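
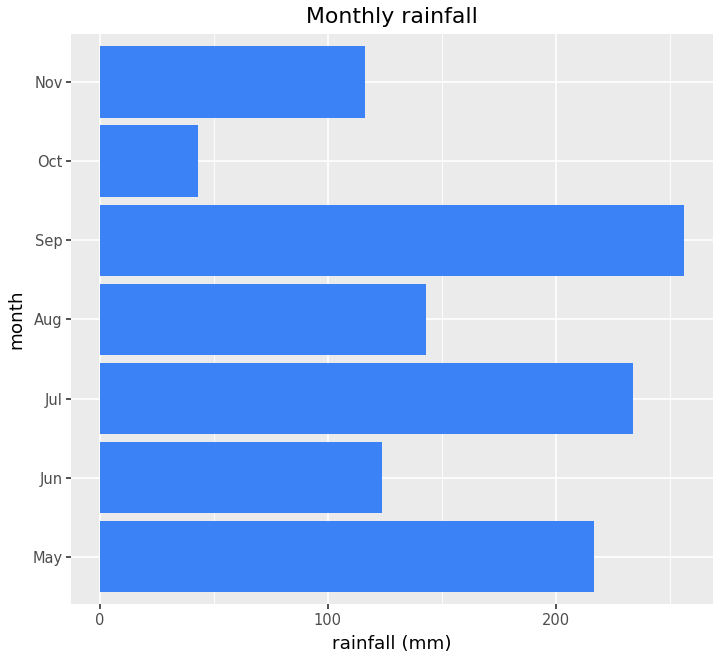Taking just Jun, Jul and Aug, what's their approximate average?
(125 + 225 + 150) / 3 ≈ 167.

≈ 167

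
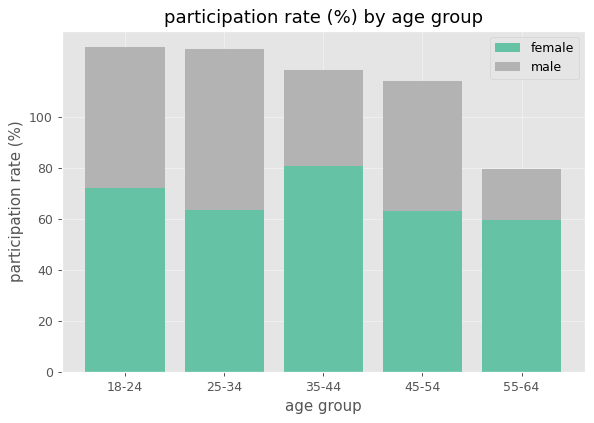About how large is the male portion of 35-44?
≈ 40

male top ≈ 120, bottom ≈ 80; segment ≈ 40.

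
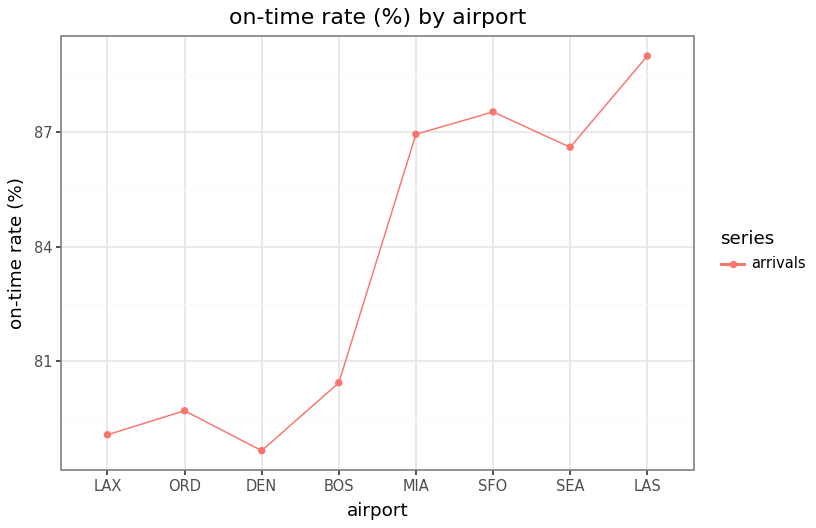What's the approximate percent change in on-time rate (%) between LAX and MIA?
≈ +10.1%

LAX ≈ 79, MIA ≈ 87; (87 − 79) / 79 ≈ +10.1%.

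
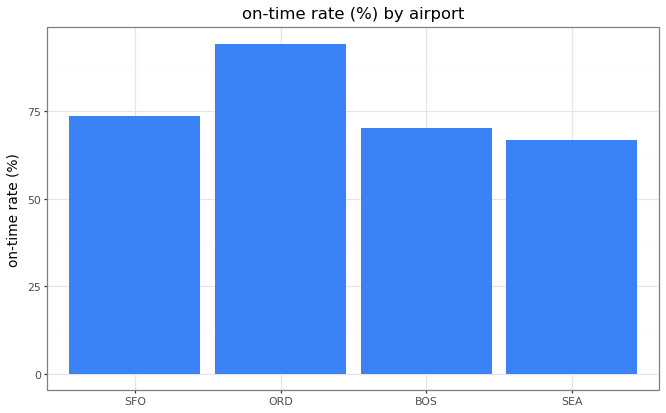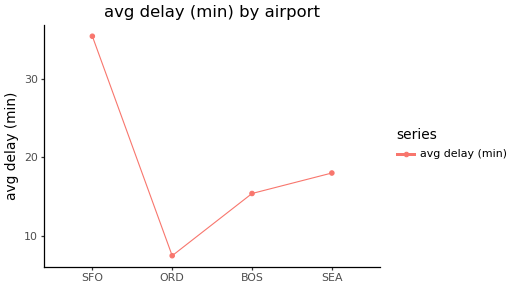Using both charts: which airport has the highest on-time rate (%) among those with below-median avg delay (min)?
Chart 2 median avg delay (min) ≈ 15; below-median airports: ORD, BOS. Among those, ORD has the highest on-time rate (%) (≈ 90).

ORD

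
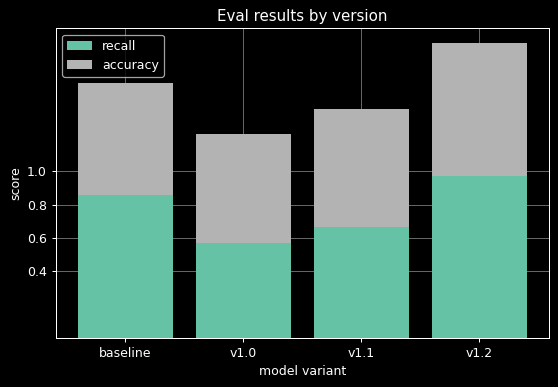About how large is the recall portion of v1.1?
≈ 0.6

recall top ≈ 0.6, bottom ≈ 0.0; segment ≈ 0.6.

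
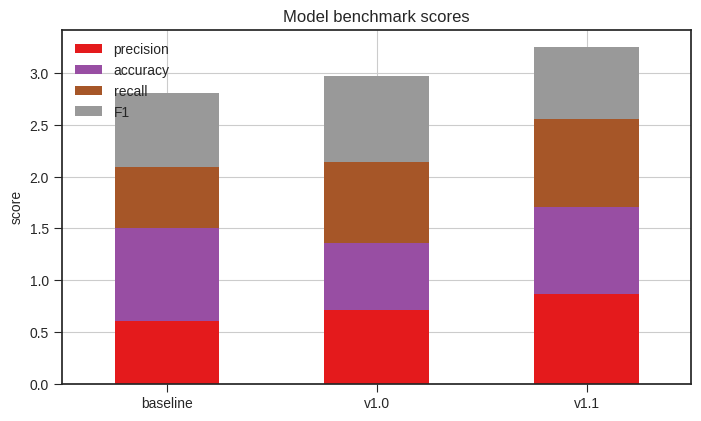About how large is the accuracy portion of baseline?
accuracy top ≈ 1.5, bottom ≈ 0.5; segment ≈ 1.0.

≈ 1.0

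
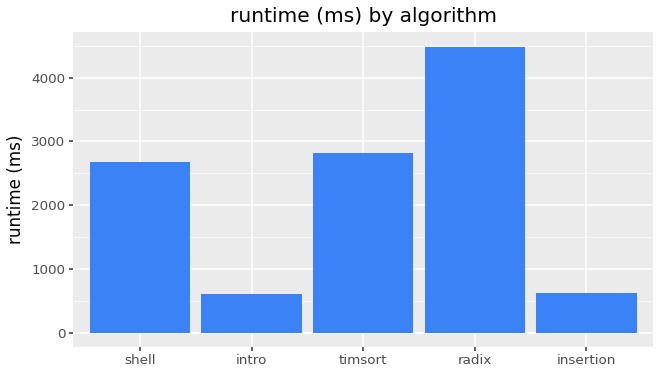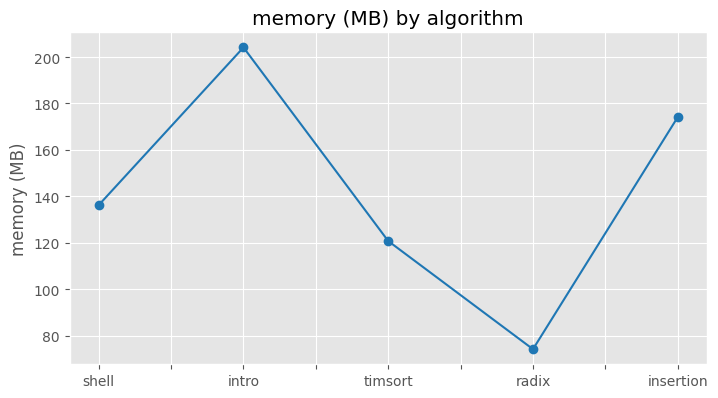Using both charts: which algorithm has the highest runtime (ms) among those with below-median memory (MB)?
Chart 2 median memory (MB) ≈ 140; below-median algorithms: timsort, radix. Among those, radix has the highest runtime (ms) (≈ 4500).

radix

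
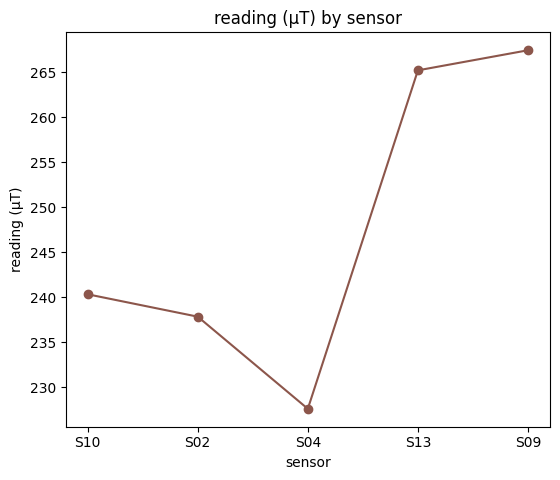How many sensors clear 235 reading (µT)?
Above 235: S10, S02, S13, S09.

4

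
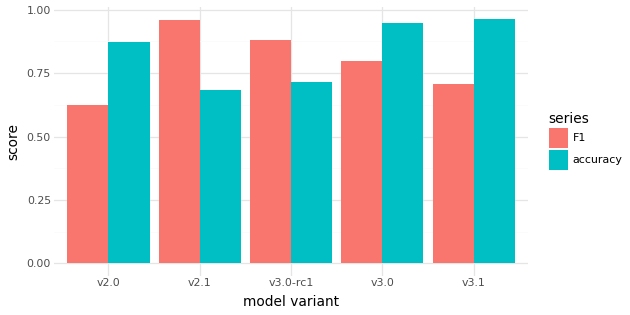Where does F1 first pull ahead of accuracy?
v2.1

v2.0: F1 ≈ 0.6 vs accuracy ≈ 0.9 (not yet); v2.1: F1 ≈ 1.0 vs accuracy ≈ 0.7 (first crossover).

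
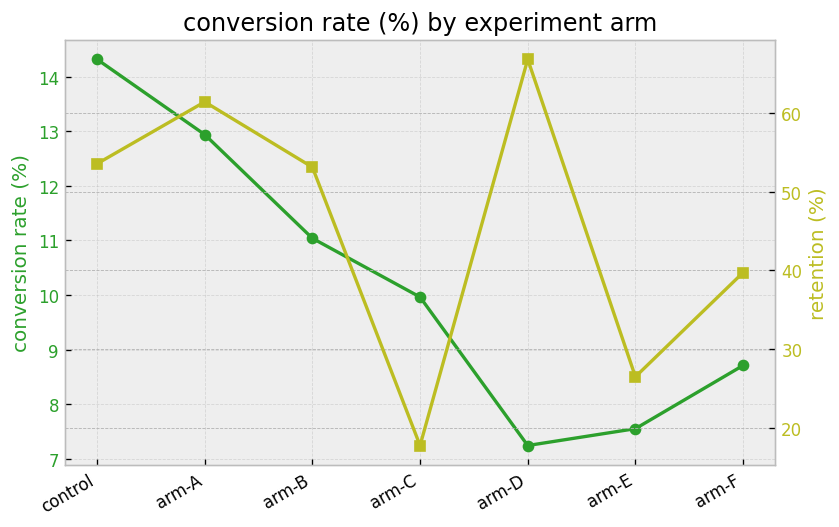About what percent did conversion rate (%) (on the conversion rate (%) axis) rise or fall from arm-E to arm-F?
arm-E ≈ 8, arm-F ≈ 9; (9 − 8) / 8 ≈ +12.5%.

≈ +12.5%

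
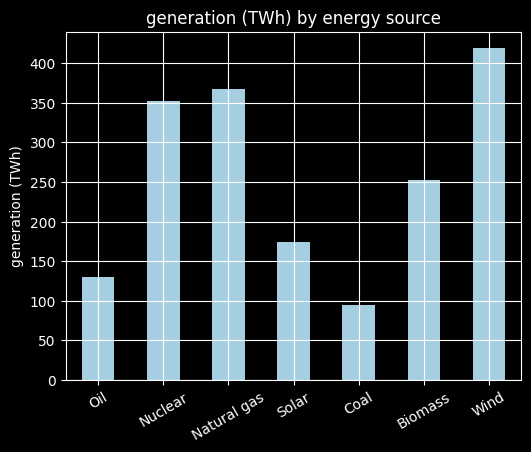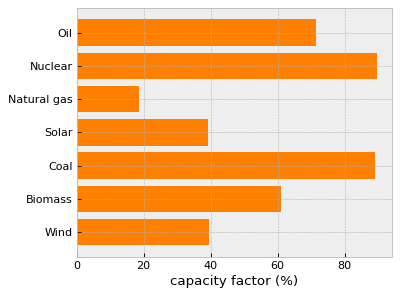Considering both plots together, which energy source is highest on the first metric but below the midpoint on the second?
Wind

Chart 2 median capacity factor (%) ≈ 60; below-median energy sources: Natural gas, Solar, Wind. Among those, Wind has the highest generation (TWh) (≈ 400).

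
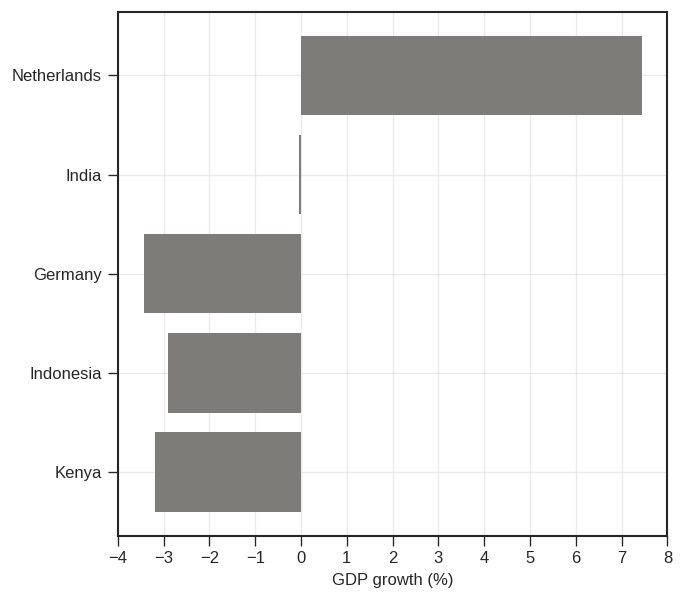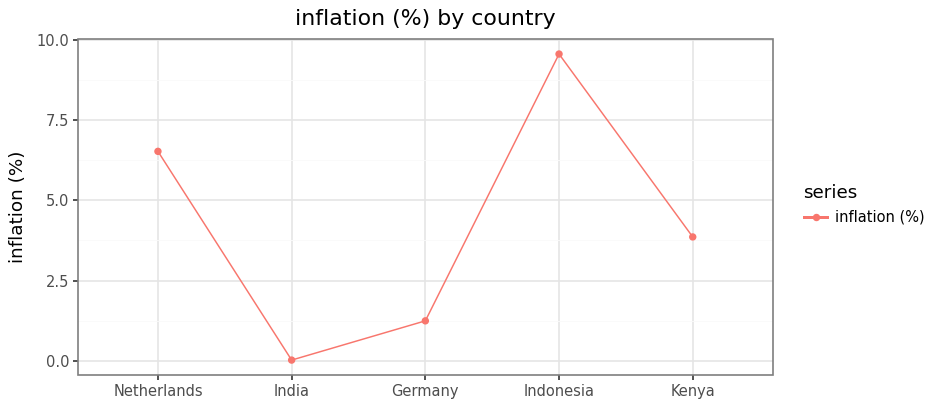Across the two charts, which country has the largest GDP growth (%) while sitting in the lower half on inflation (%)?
India

Chart 2 median inflation (%) ≈ 4; below-median countries: India, Germany. Among those, India has the highest GDP growth (%) (≈ 0).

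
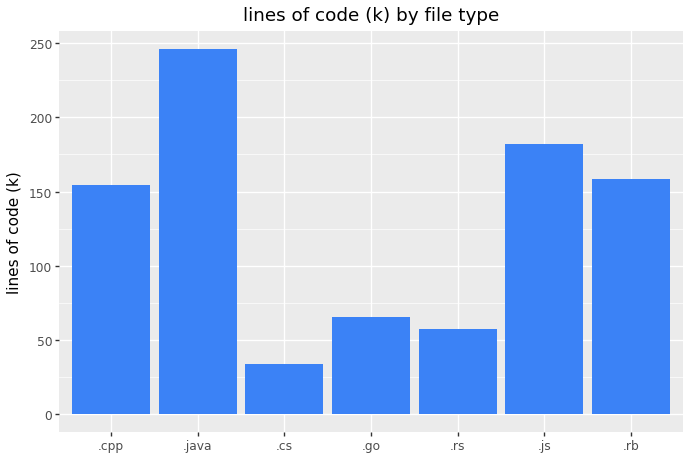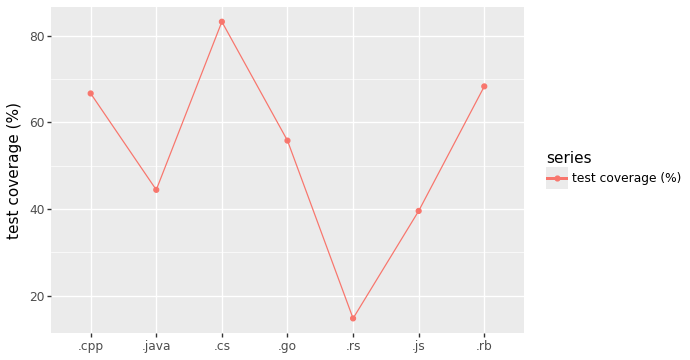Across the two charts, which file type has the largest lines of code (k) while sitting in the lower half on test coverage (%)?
Chart 2 median test coverage (%) ≈ 60; below-median file types: .java, .rs, .js. Among those, .java has the highest lines of code (k) (≈ 250).

.java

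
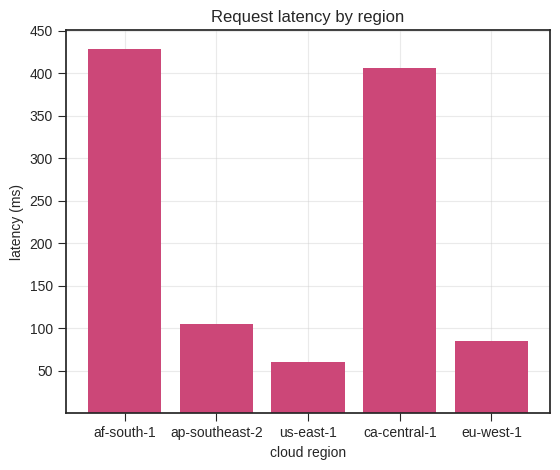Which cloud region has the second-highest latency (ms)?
Top 3: af-south-1 ≈ 450, ca-central-1 ≈ 400, ap-southeast-2 ≈ 100.

ca-central-1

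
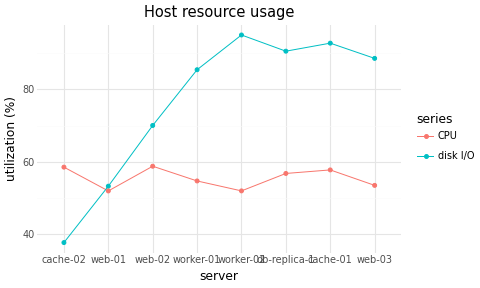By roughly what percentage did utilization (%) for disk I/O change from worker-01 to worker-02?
≈ +11.8%

worker-01 ≈ 85, worker-02 ≈ 95; (95 − 85) / 85 ≈ +11.8%.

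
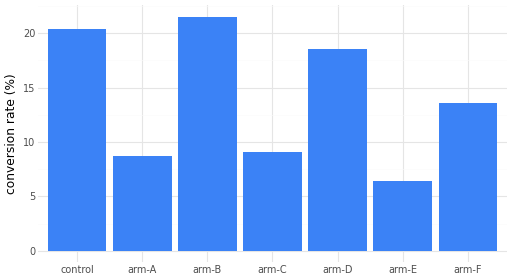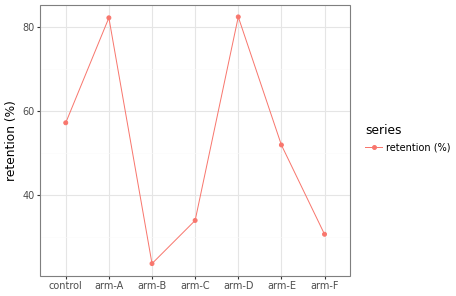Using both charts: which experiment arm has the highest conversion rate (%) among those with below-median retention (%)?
Chart 2 median retention (%) ≈ 50; below-median experiment arms: arm-B, arm-C, arm-F. Among those, arm-B has the highest conversion rate (%) (≈ 22).

arm-B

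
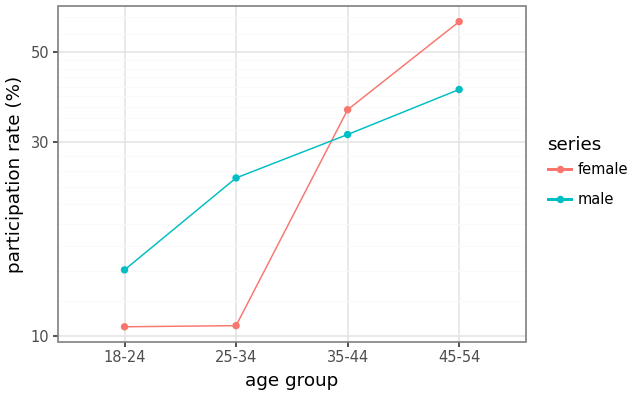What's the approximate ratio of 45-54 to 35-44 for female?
45-54 ≈ 60, 35-44 ≈ 35; 60/35 ≈ 1.71.

≈ 1.71×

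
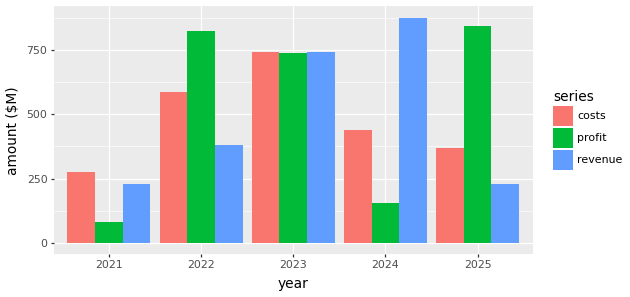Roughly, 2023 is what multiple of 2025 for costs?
2023 ≈ 700, 2025 ≈ 400; 700/400 ≈ 1.75.

≈ 1.75×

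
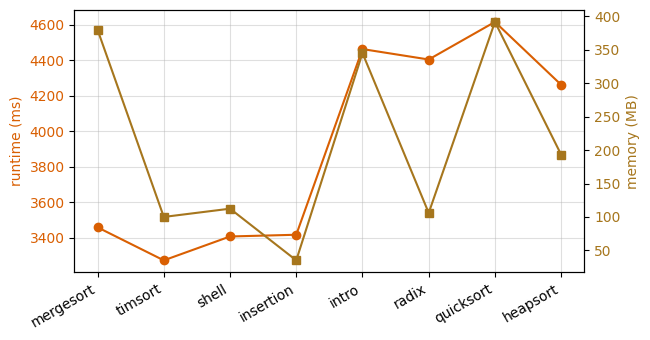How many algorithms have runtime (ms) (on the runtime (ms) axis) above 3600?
4

Above 3600: intro, radix, quicksort, heapsort.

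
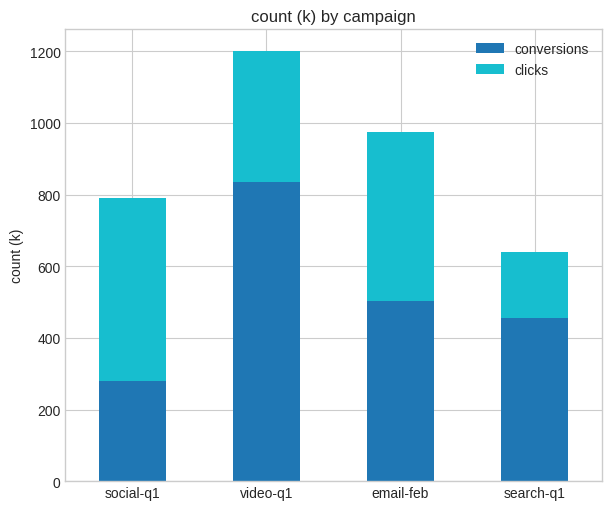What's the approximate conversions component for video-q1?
conversions top ≈ 800, bottom ≈ 0; segment ≈ 800.

≈ 800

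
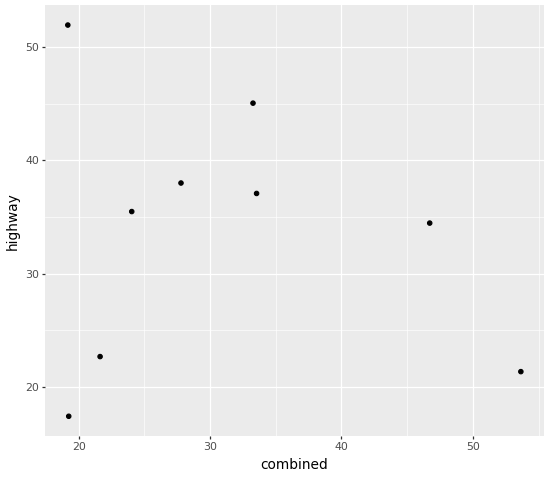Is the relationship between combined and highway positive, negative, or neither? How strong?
no clear correlation

Points are roughly uncorrelated; weak (|r| ≈ 0.2).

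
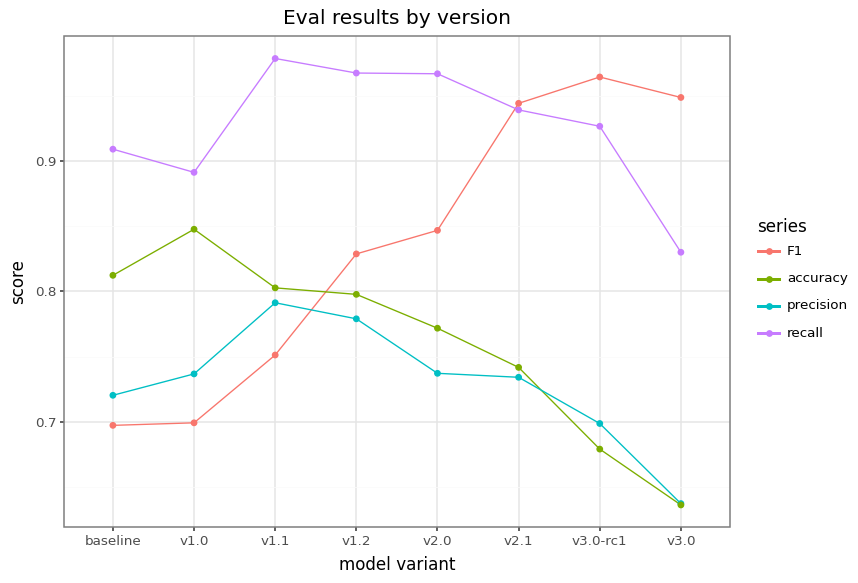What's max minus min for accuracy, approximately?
≈ 0.20

Max v1.0 ≈ 0.85, min v3.0 ≈ 0.65; range ≈ 0.20.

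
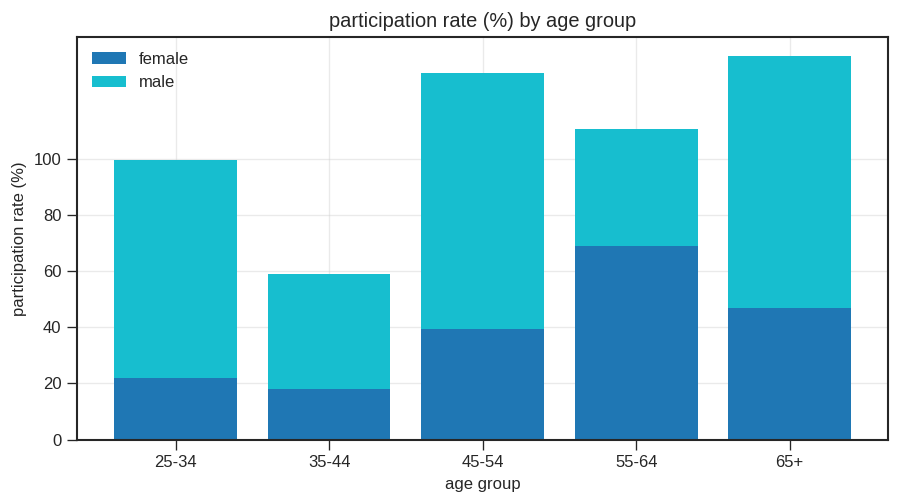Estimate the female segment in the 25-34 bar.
female top ≈ 20, bottom ≈ 0; segment ≈ 20.

≈ 20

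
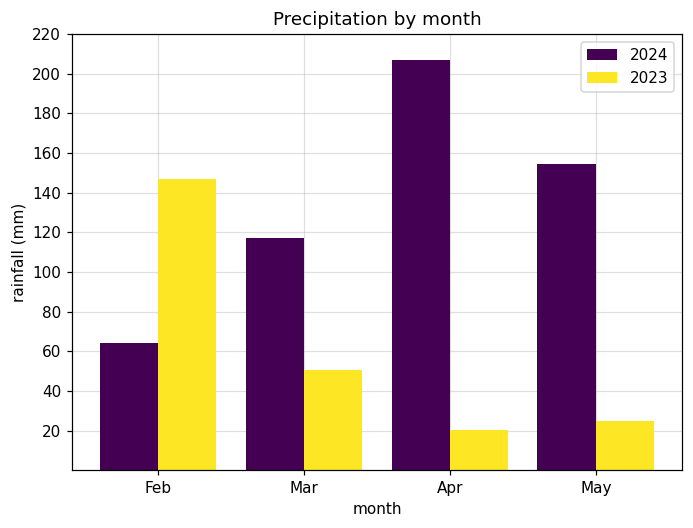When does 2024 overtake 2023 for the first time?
Feb: 2024 ≈ 60 vs 2023 ≈ 140 (not yet); Mar: 2024 ≈ 120 vs 2023 ≈ 60 (first crossover).

Mar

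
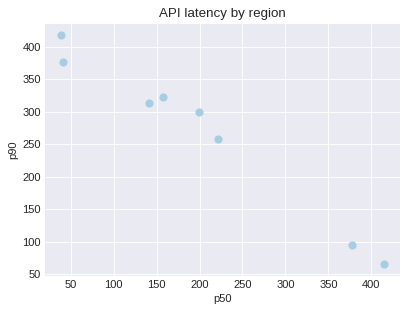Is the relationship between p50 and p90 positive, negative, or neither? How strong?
Points are negatively correlated; strong (|r| ≈ 1.0).

negative, strong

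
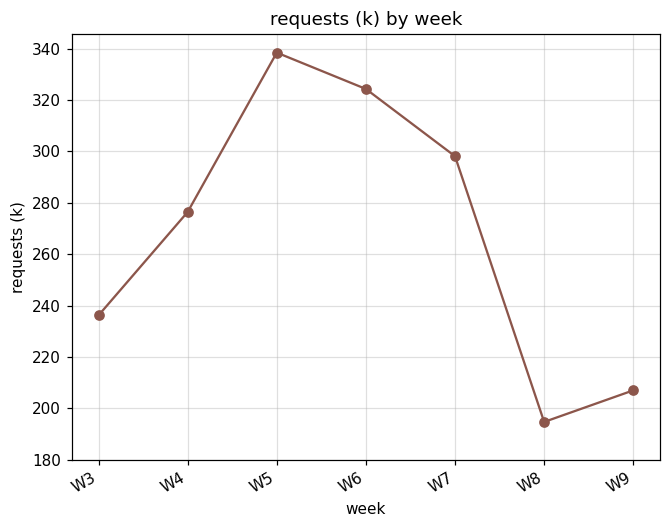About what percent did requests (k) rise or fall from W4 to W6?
W4 ≈ 280, W6 ≈ 320; (320 − 280) / 280 ≈ +14.3%.

≈ +14.3%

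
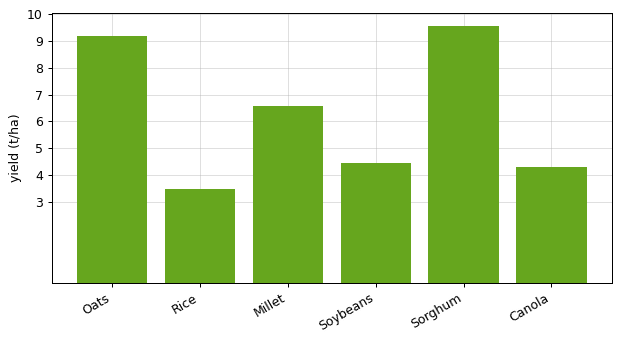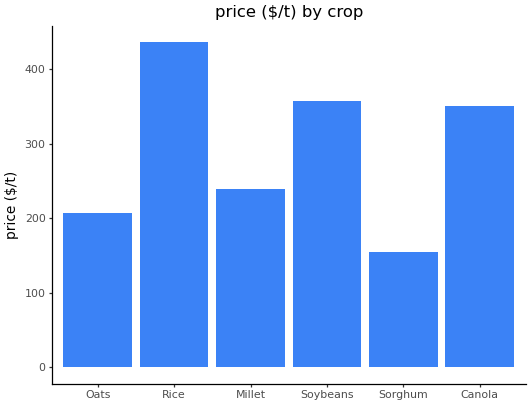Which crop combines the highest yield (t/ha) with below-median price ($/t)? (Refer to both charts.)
Sorghum

Chart 2 median price ($/t) ≈ 300; below-median crops: Oats, Millet, Sorghum. Among those, Sorghum has the highest yield (t/ha) (≈ 10).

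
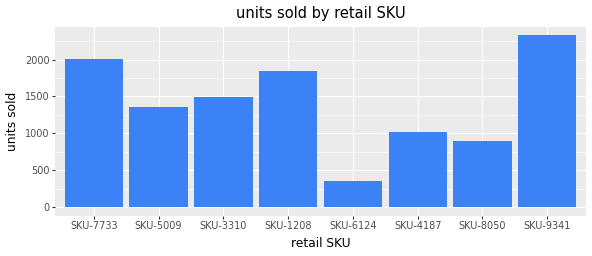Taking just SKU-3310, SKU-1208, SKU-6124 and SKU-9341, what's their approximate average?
≈ 1500

(1400 + 1800 + 400 + 2400) / 4 ≈ 1500.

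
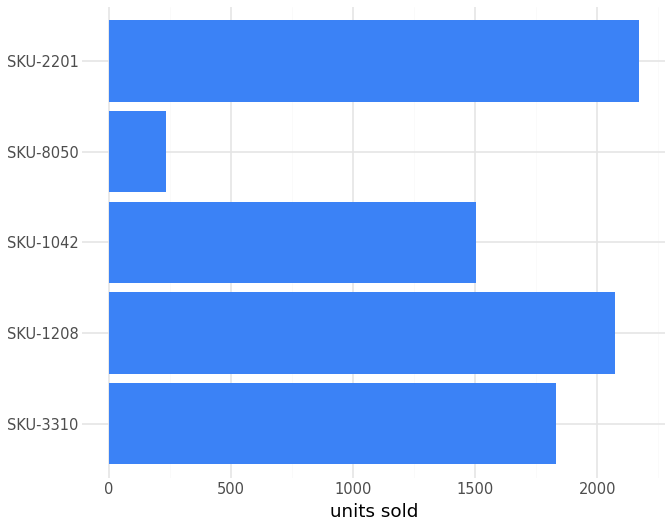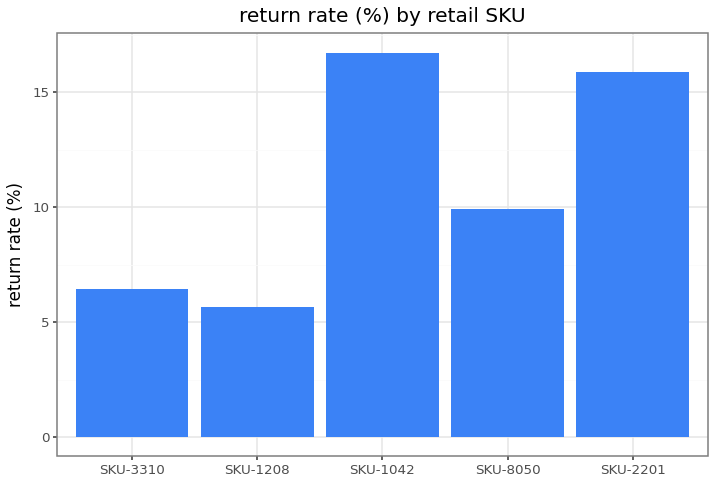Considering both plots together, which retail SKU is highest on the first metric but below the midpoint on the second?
Chart 2 median return rate (%) ≈ 10; below-median retail SKUs: SKU-3310, SKU-1208. Among those, SKU-1208 has the highest units sold (≈ 2000).

SKU-1208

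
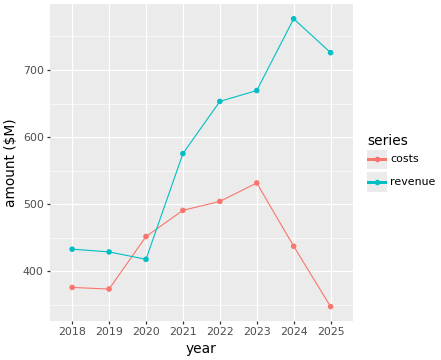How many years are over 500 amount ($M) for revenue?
5

Above 500: 2021, 2022, 2023, 2024, 2025.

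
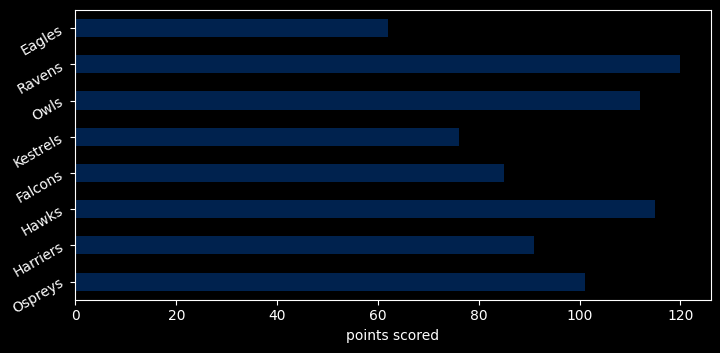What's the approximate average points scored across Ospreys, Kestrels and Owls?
(100 + 80 + 110) / 3 ≈ 97.

≈ 97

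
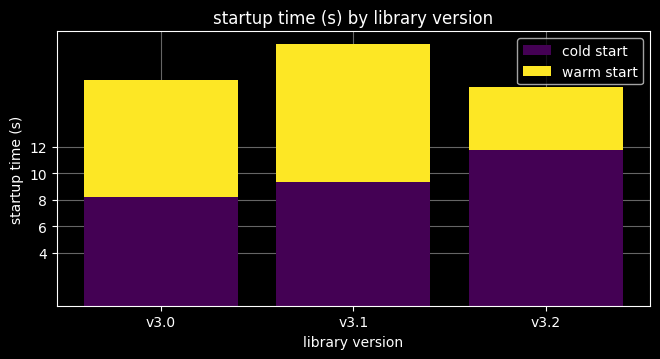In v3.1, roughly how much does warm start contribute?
warm start top ≈ 20, bottom ≈ 10; segment ≈ 10.

≈ 10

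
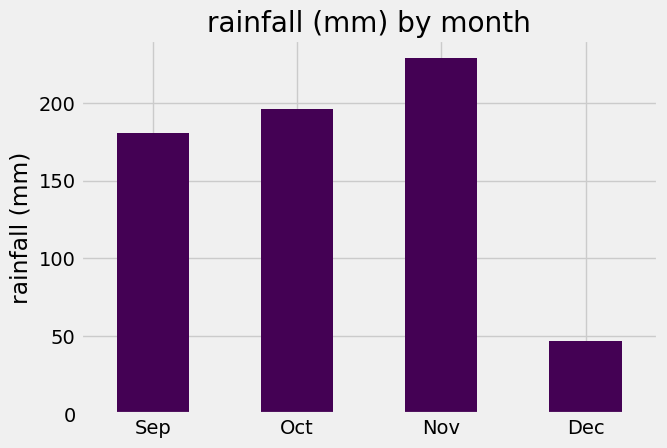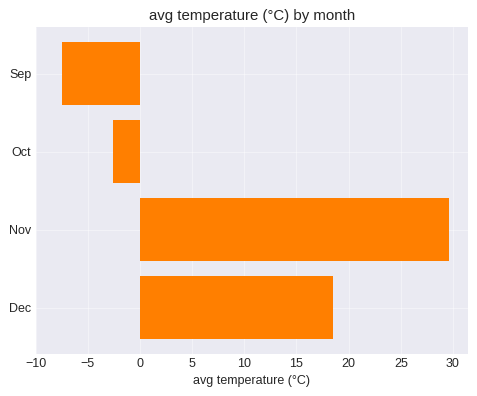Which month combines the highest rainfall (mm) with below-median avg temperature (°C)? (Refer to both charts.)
Oct

Chart 2 median avg temperature (°C) ≈ 10; below-median months: Sep, Oct. Among those, Oct has the highest rainfall (mm) (≈ 200).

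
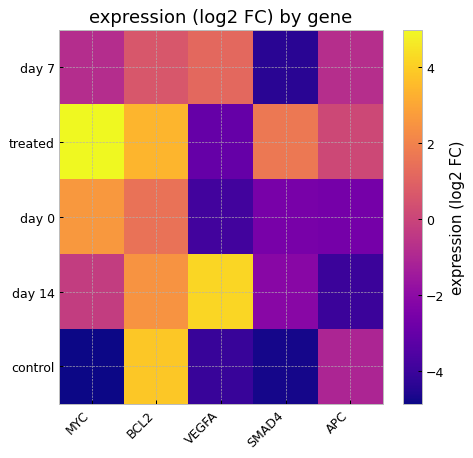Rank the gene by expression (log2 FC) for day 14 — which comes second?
Top 3 for day 14: VEGFA ≈ 4, BCL2 ≈ 3, MYC ≈ 0.

BCL2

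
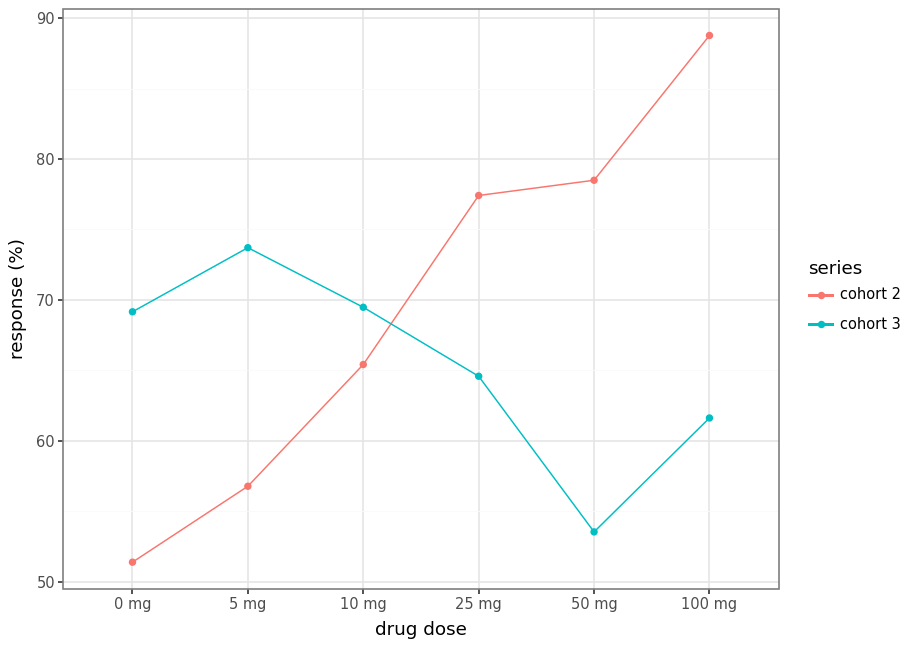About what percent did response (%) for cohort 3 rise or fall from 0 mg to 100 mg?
0 mg ≈ 70, 100 mg ≈ 60; (60 − 70) / 70 ≈ -14.3%.

≈ -14.3%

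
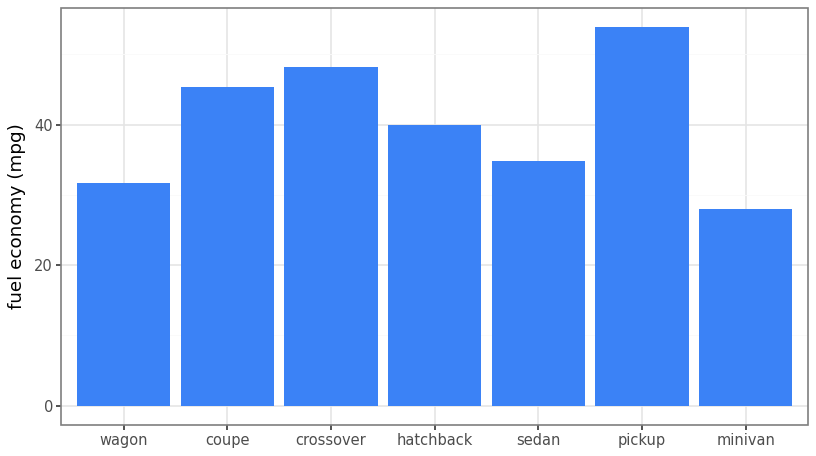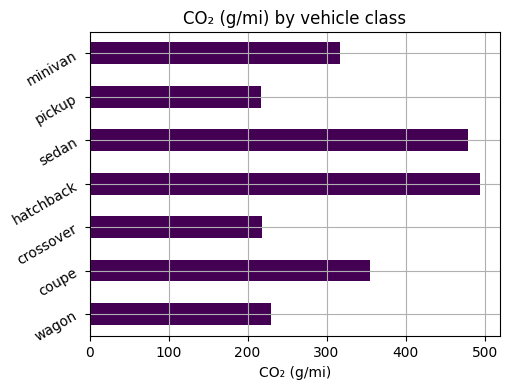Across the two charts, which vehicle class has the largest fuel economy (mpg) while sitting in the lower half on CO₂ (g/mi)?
pickup

Chart 2 median CO₂ (g/mi) ≈ 300; below-median vehicle classes: wagon, crossover, pickup. Among those, pickup has the highest fuel economy (mpg) (≈ 55).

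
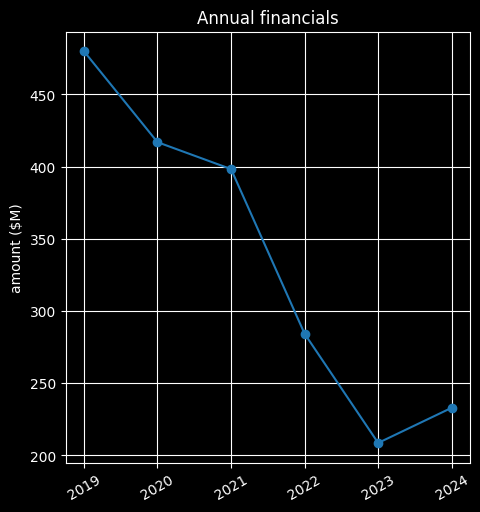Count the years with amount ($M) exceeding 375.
Above 375: 2019, 2020, 2021.

3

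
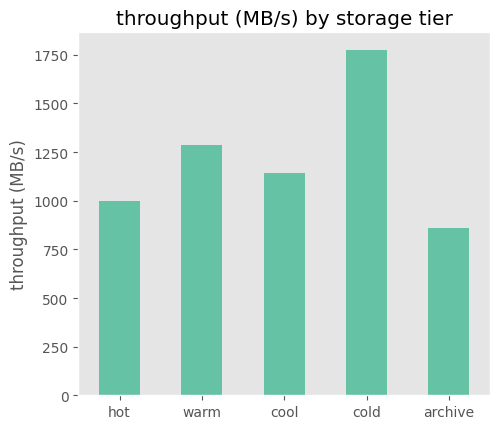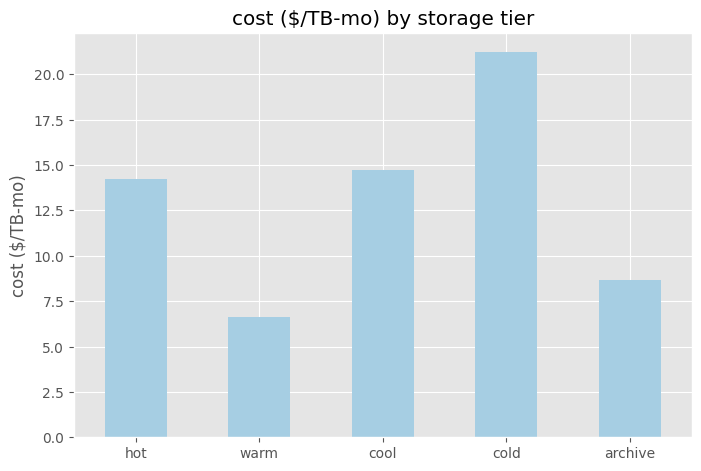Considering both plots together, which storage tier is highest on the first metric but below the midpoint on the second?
warm

Chart 2 median cost ($/TB-mo) ≈ 14; below-median storage tiers: warm, archive. Among those, warm has the highest throughput (MB/s) (≈ 1200).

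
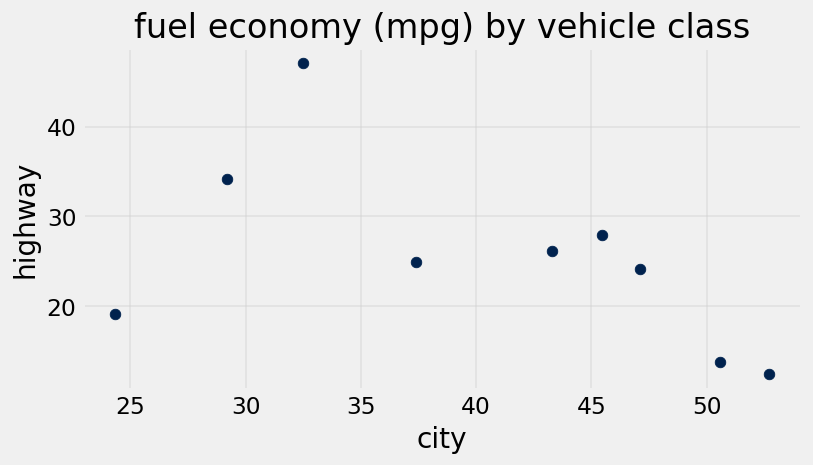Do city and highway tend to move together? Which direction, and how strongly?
Points are negatively correlated; moderate (|r| ≈ 0.5).

negative, moderate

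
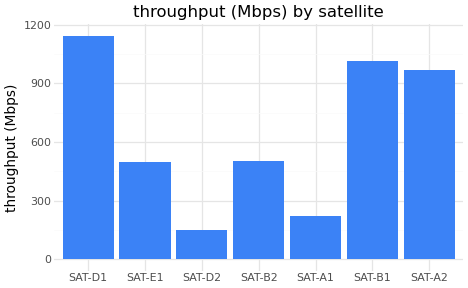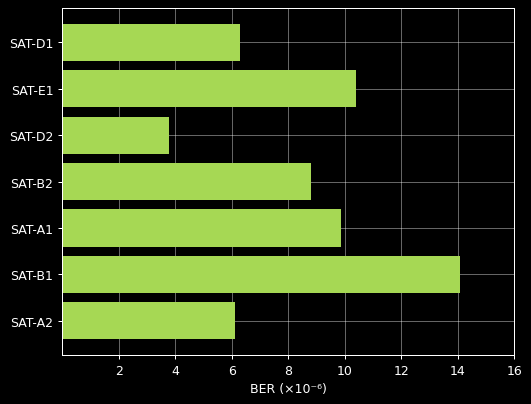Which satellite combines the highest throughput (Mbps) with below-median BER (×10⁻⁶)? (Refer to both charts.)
Chart 2 median BER (×10⁻⁶) ≈ 8; below-median satellites: SAT-D1, SAT-D2, SAT-A2. Among those, SAT-D1 has the highest throughput (Mbps) (≈ 1200).

SAT-D1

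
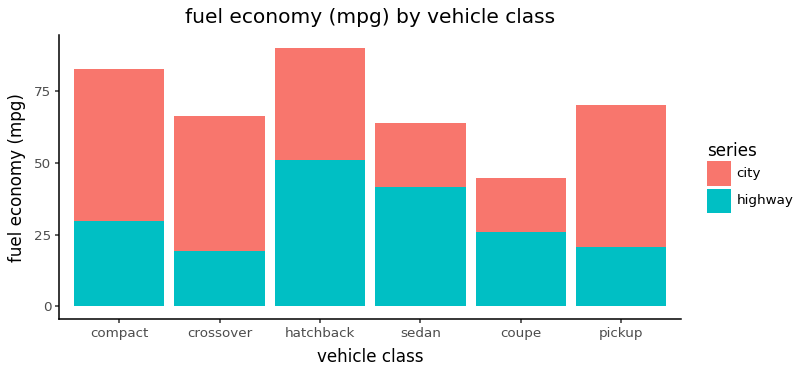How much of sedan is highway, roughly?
highway top ≈ 40, bottom ≈ 0; segment ≈ 40.

≈ 40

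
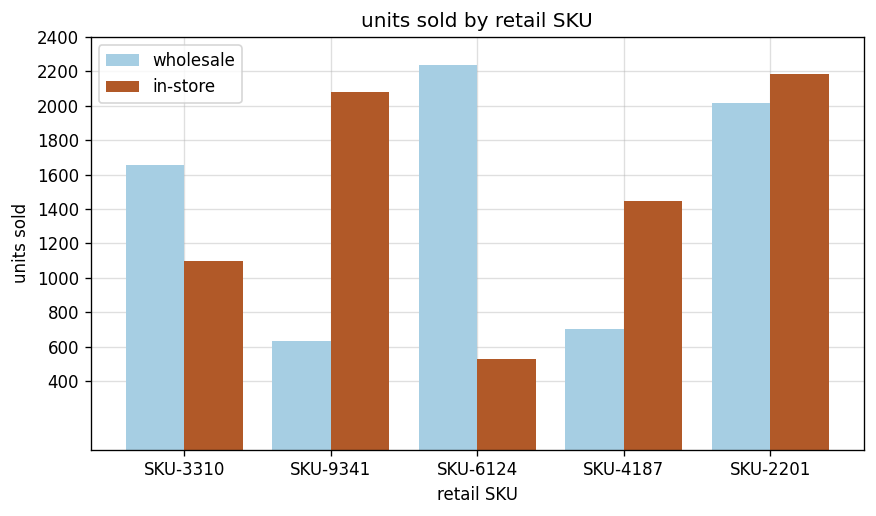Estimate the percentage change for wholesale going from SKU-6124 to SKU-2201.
≈ -9.1%

SKU-6124 ≈ 2200, SKU-2201 ≈ 2000; (2000 − 2200) / 2200 ≈ -9.1%.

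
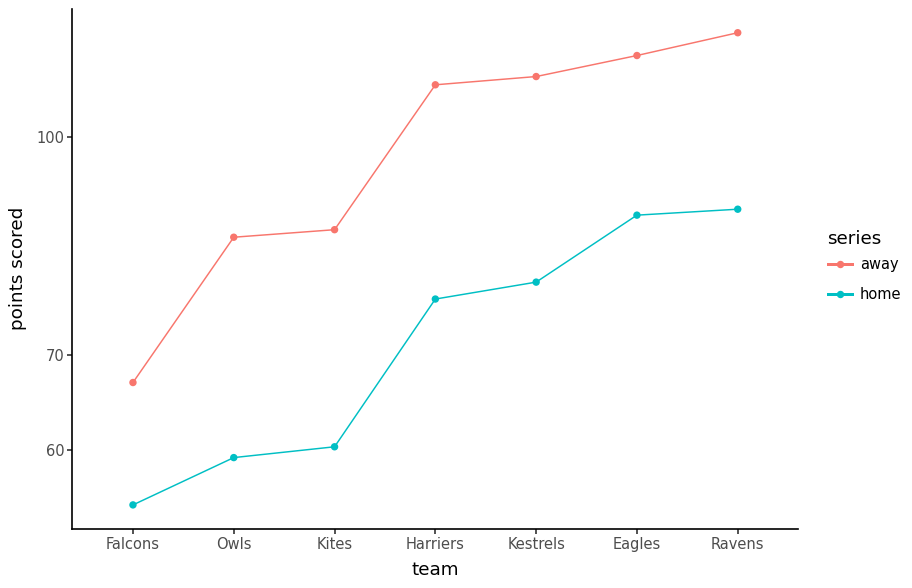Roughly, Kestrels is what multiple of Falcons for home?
Kestrels ≈ 80, Falcons ≈ 50; 80/50 ≈ 1.6.

≈ 1.6×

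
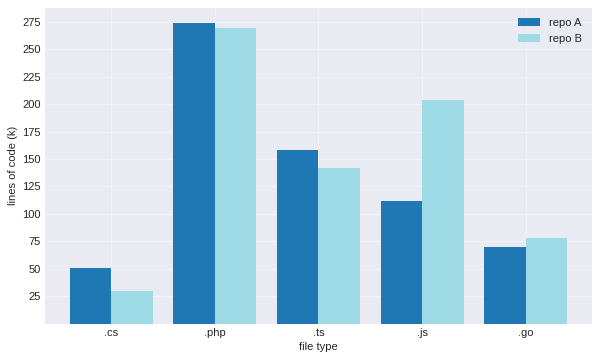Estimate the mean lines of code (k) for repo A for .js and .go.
≈ 88

(100 + 75) / 2 ≈ 88.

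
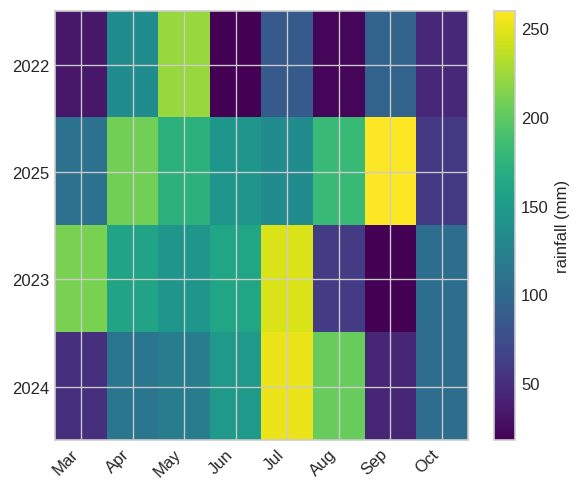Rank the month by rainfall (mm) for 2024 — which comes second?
Top 3 for 2024: Jul ≈ 250, Aug ≈ 200, Jun ≈ 150.

Aug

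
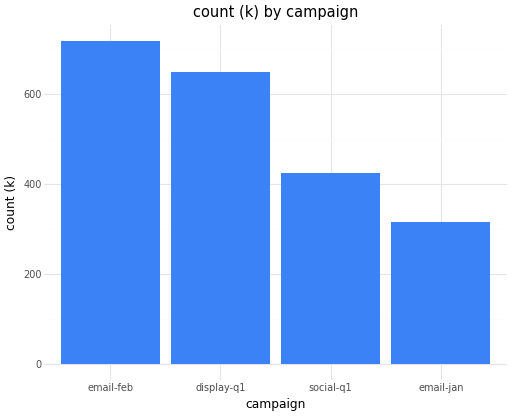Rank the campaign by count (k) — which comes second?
display-q1

Top 3: email-feb ≈ 700, display-q1 ≈ 600, social-q1 ≈ 400.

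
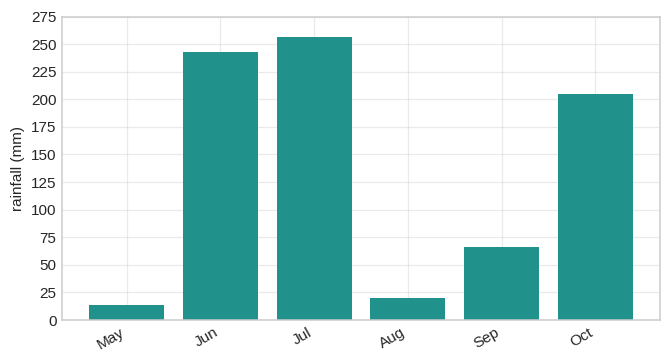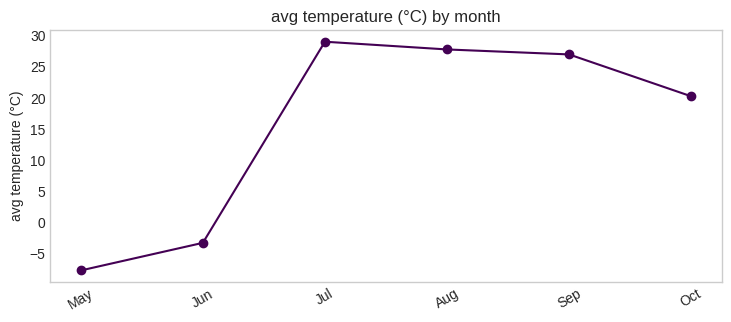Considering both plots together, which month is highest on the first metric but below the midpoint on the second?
Chart 2 median avg temperature (°C) ≈ 25; below-median months: May, Jun, Oct. Among those, Jun has the highest rainfall (mm) (≈ 250).

Jun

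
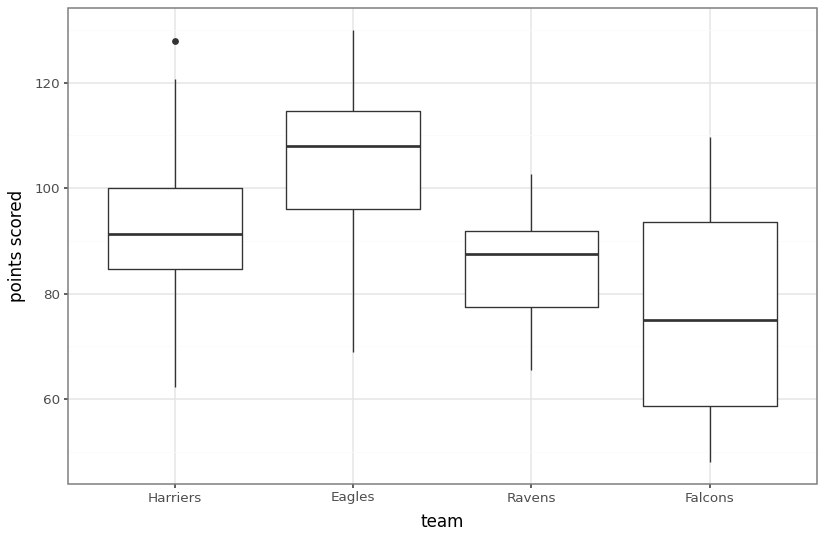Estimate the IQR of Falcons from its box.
Q3 ≈ 95, Q1 ≈ 60; IQR ≈ 35.

≈ 35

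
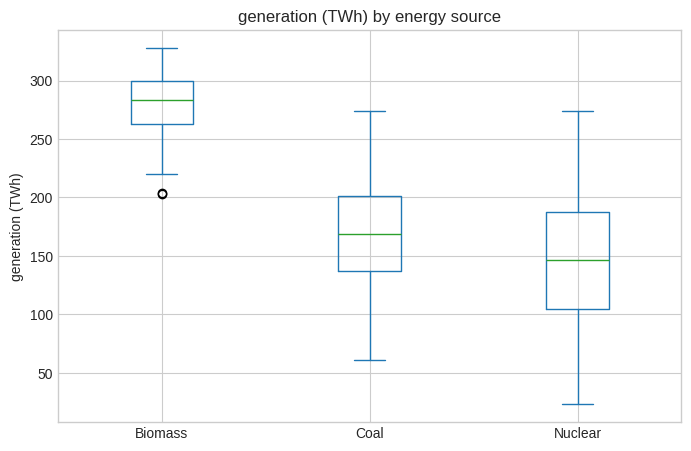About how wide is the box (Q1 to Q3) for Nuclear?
Q3 ≈ 180, Q1 ≈ 100; IQR ≈ 80.

≈ 80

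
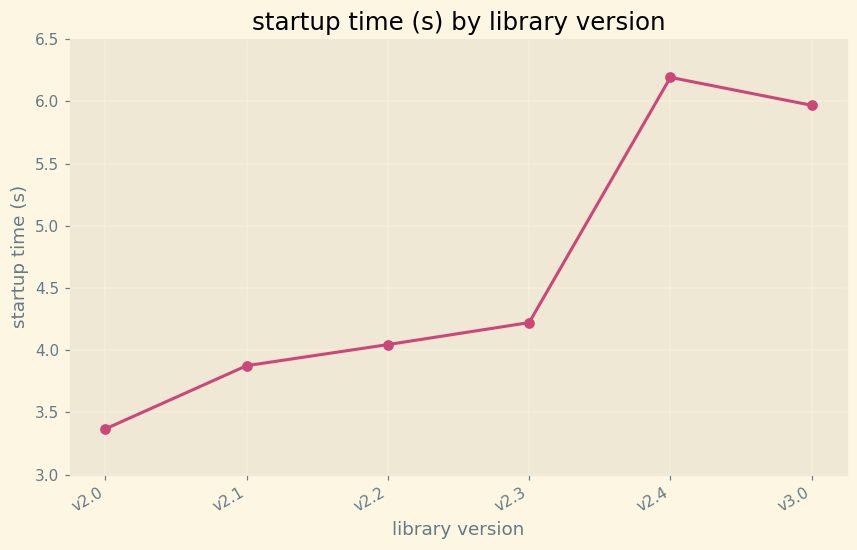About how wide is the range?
≈ 2.5

Max v2.4 ≈ 6.0, min v2.0 ≈ 3.5; range ≈ 2.5.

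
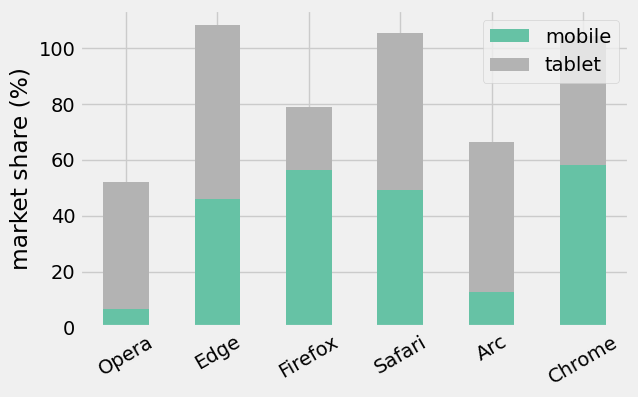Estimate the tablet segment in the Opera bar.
tablet top ≈ 50, bottom ≈ 10; segment ≈ 40.

≈ 40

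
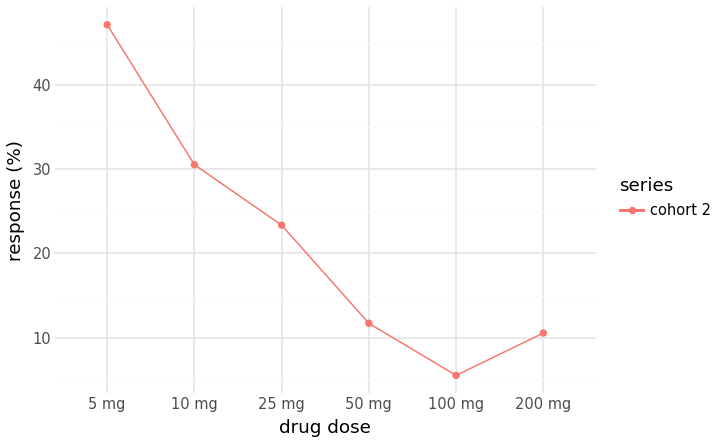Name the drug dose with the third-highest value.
Top 4: 5 mg ≈ 45, 10 mg ≈ 30, 25 mg ≈ 25, 50 mg ≈ 10.

25 mg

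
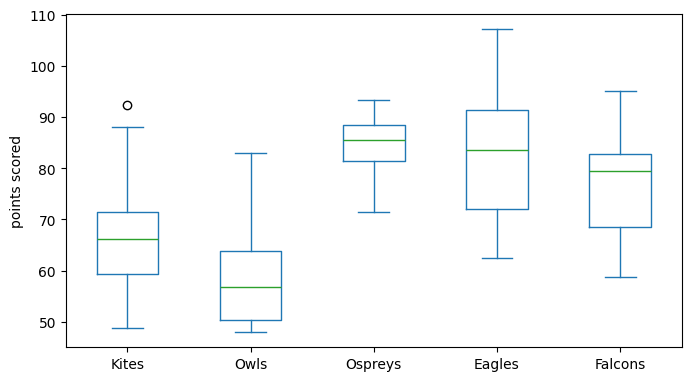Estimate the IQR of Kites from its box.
≈ 10

Q3 ≈ 70, Q1 ≈ 60; IQR ≈ 10.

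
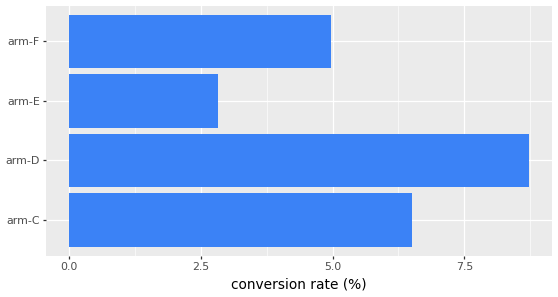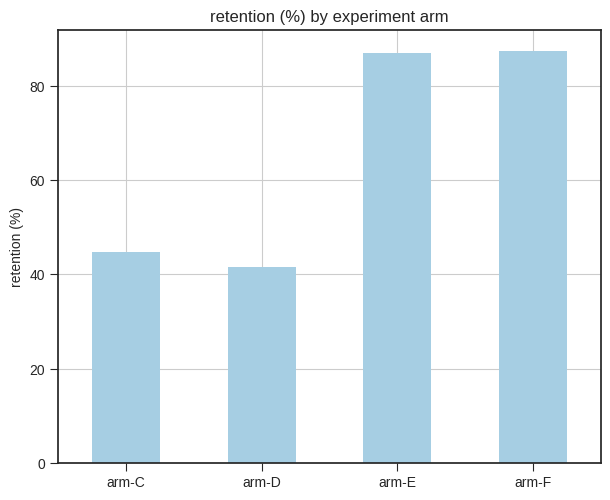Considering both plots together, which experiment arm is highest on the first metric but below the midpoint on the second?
arm-D

Chart 2 median retention (%) ≈ 70; below-median experiment arms: arm-C, arm-D. Among those, arm-D has the highest conversion rate (%) (≈ 9).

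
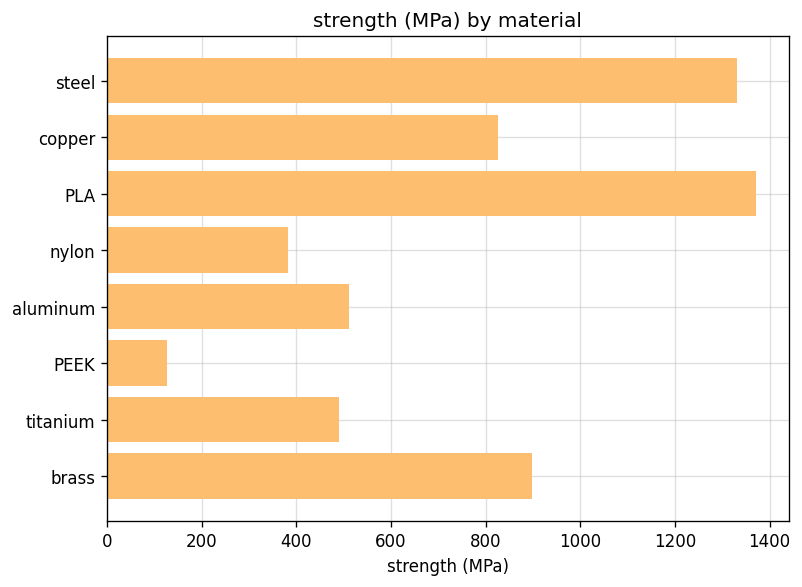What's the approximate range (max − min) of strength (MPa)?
≈ 1200

Max PLA ≈ 1400, min PEEK ≈ 200; range ≈ 1200.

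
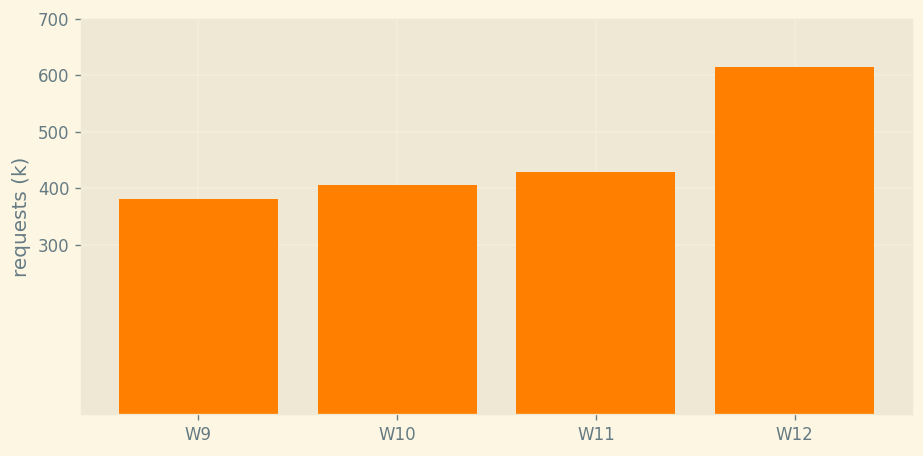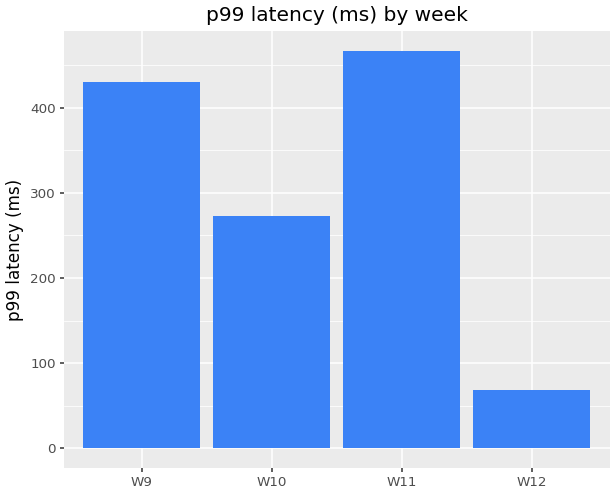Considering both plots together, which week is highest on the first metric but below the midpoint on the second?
W12

Chart 2 median p99 latency (ms) ≈ 350; below-median weeks: W10, W12. Among those, W12 has the highest requests (k) (≈ 600).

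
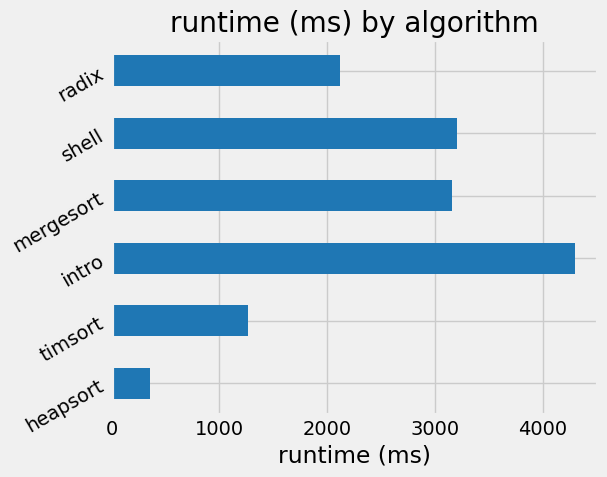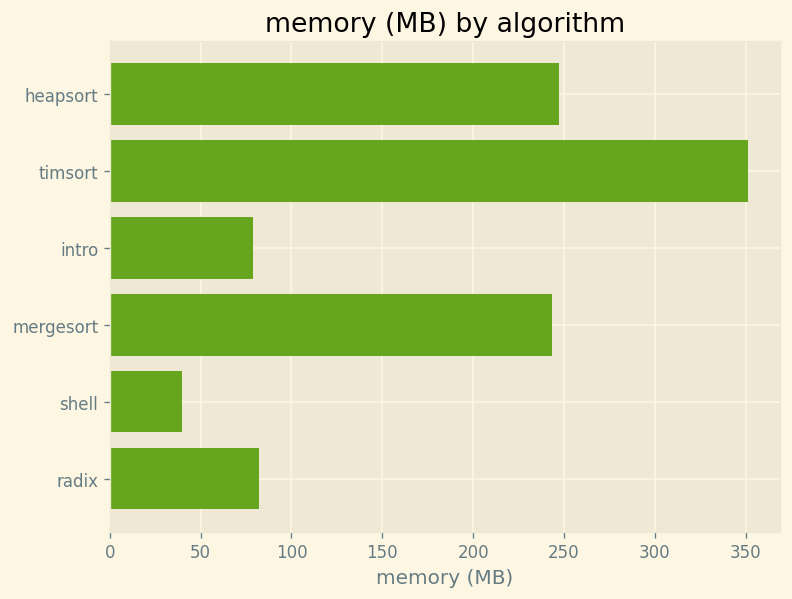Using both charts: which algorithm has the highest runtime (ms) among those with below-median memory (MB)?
intro

Chart 2 median memory (MB) ≈ 150; below-median algorithms: intro, shell, radix. Among those, intro has the highest runtime (ms) (≈ 4500).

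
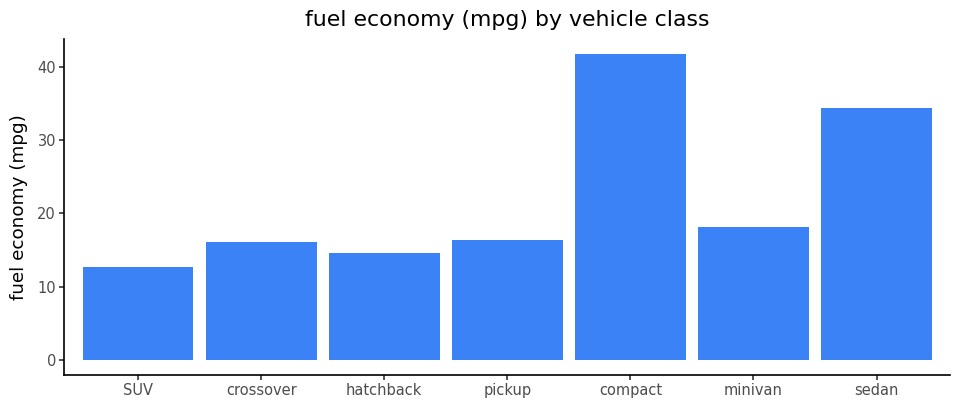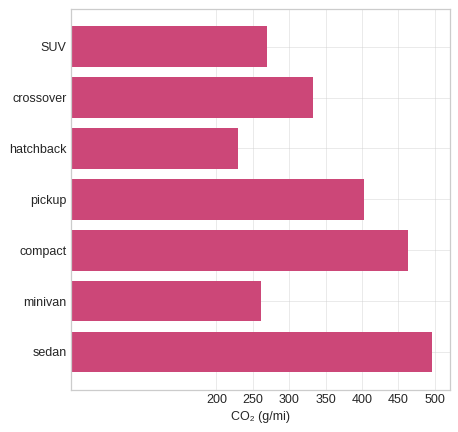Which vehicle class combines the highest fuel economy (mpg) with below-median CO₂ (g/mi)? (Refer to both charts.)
minivan

Chart 2 median CO₂ (g/mi) ≈ 350; below-median vehicle classes: SUV, hatchback, minivan. Among those, minivan has the highest fuel economy (mpg) (≈ 20).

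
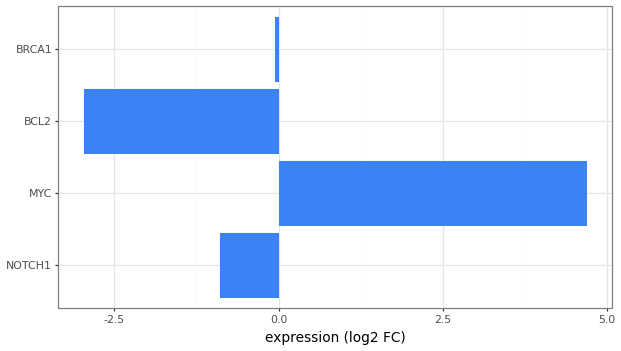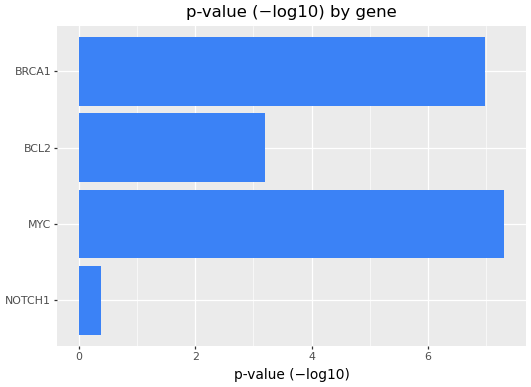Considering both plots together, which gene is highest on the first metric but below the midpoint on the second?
NOTCH1

Chart 2 median p-value (−log10) ≈ 5; below-median genes: NOTCH1, BCL2. Among those, NOTCH1 has the highest expression (log2 FC) (≈ -1).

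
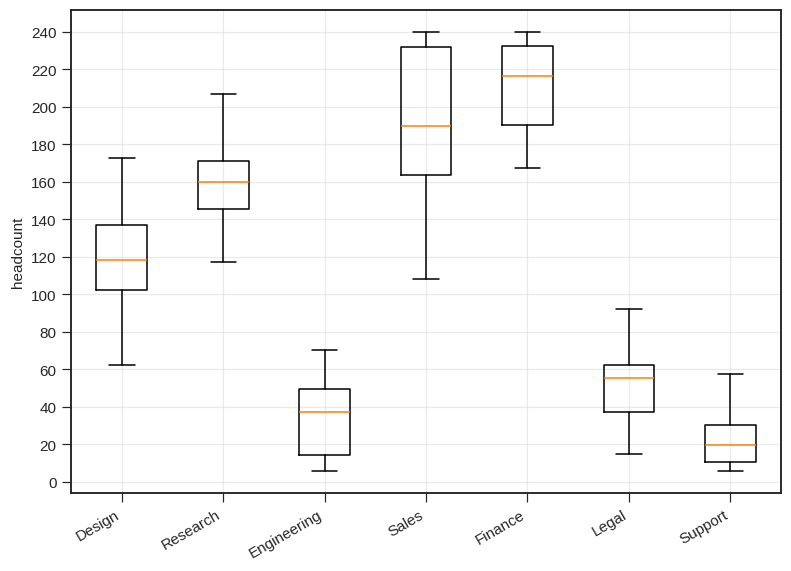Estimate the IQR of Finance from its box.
≈ 40

Q3 ≈ 240, Q1 ≈ 200; IQR ≈ 40.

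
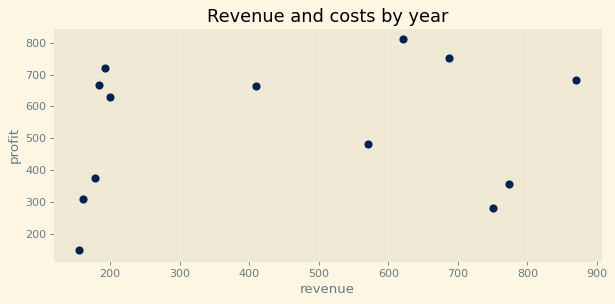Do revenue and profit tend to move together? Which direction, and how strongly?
Points are roughly uncorrelated; weak (|r| ≈ 0.2).

no clear correlation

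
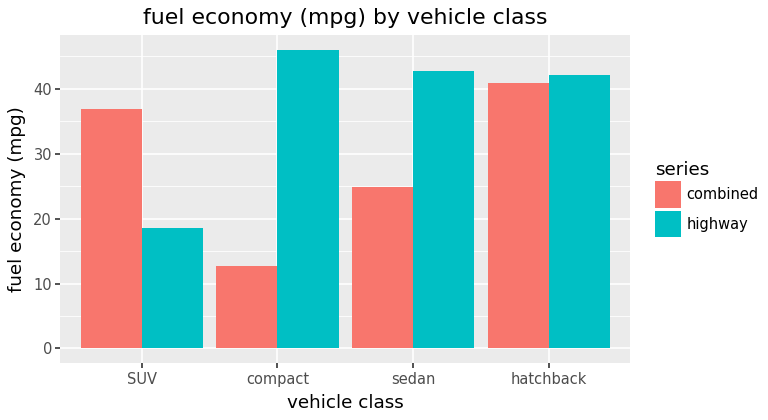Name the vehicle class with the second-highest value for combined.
Top 3 for combined: hatchback ≈ 40, SUV ≈ 35, sedan ≈ 25.

SUV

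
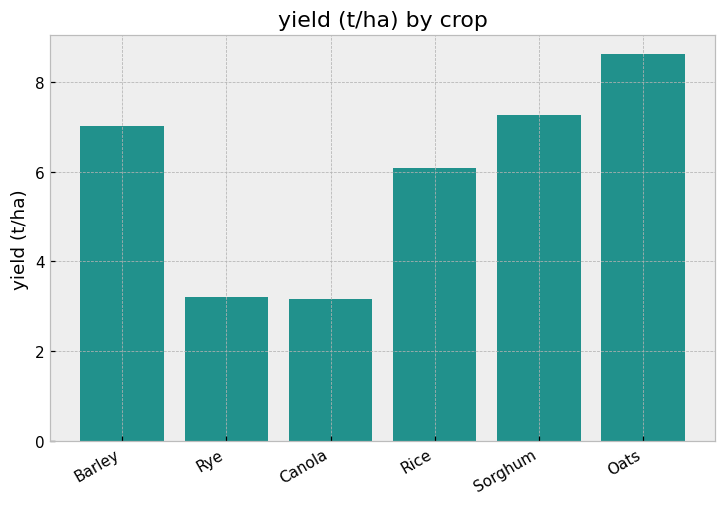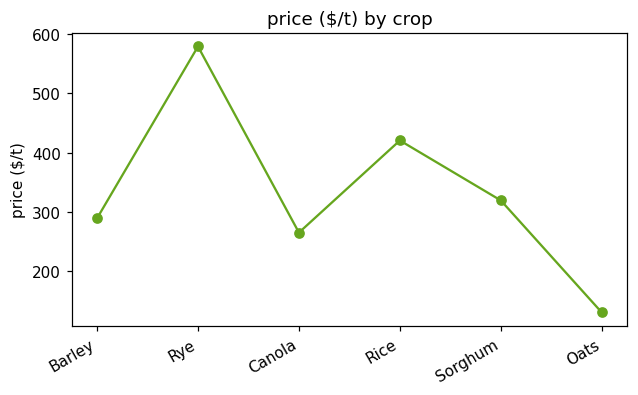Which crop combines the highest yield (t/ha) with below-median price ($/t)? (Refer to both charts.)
Oats

Chart 2 median price ($/t) ≈ 300; below-median crops: Barley, Canola, Oats. Among those, Oats has the highest yield (t/ha) (≈ 9).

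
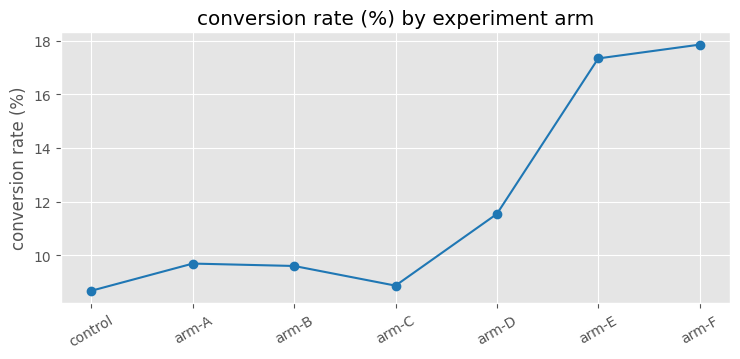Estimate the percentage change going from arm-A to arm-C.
arm-A ≈ 10, arm-C ≈ 9; (9 − 10) / 10 ≈ -10%.

≈ -10%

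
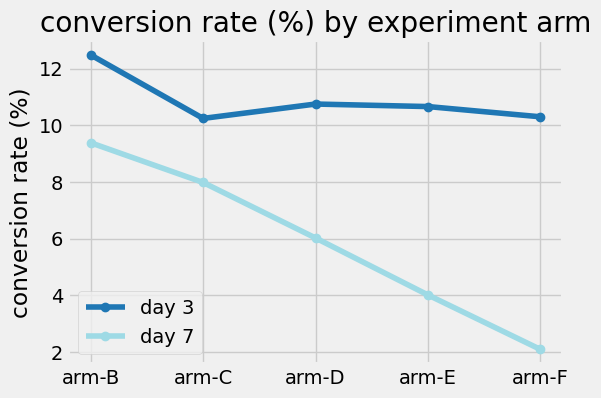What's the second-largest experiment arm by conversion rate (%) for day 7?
arm-C

Top 3 for day 7: arm-B ≈ 9, arm-C ≈ 8, arm-D ≈ 6.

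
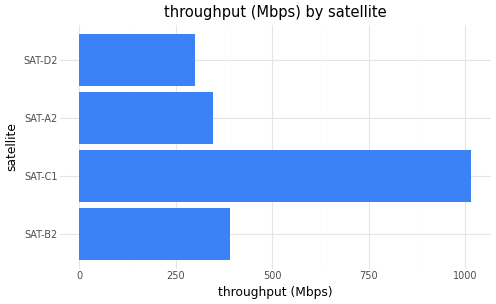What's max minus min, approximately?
≈ 700

Max SAT-C1 ≈ 1000, min SAT-D2 ≈ 300; range ≈ 700.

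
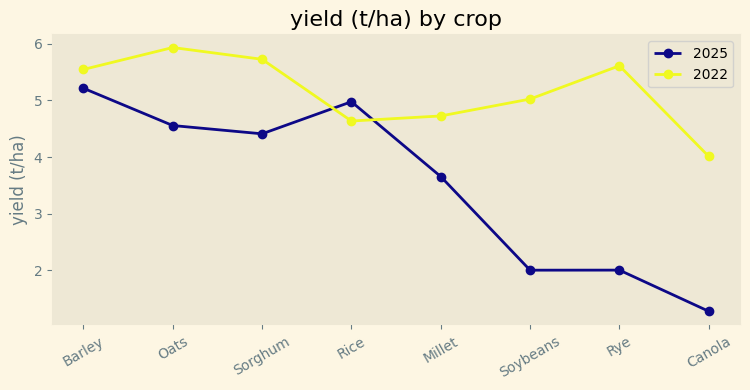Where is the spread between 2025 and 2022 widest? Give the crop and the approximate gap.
Rye: 2025 ≈ 2.0, 2022 ≈ 5.5 → gap ≈ 3.5. Next-largest (Soybeans) is only ≈ 3.0.

Rye, ≈ 3.5 t/ha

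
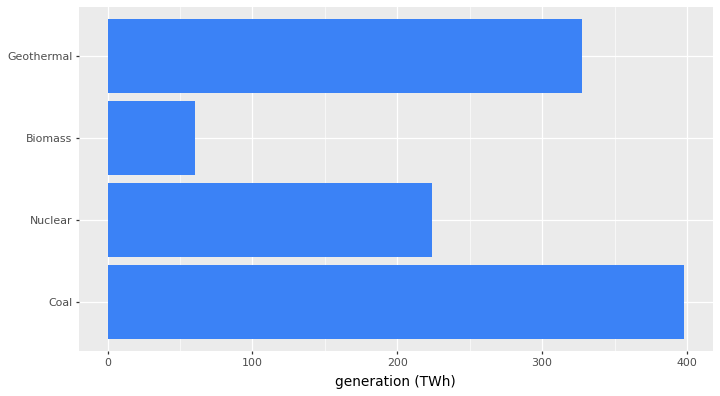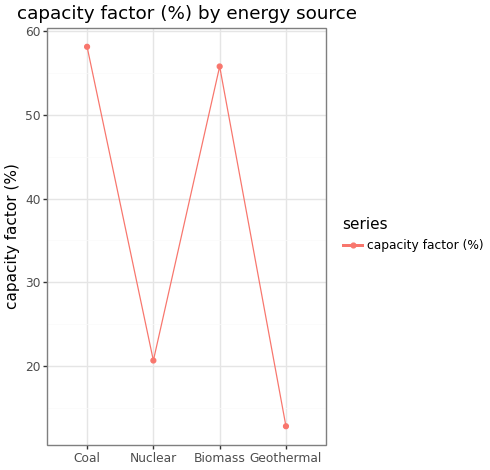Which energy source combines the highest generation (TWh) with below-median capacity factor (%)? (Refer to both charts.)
Geothermal

Chart 2 median capacity factor (%) ≈ 40; below-median energy sources: Nuclear, Geothermal. Among those, Geothermal has the highest generation (TWh) (≈ 350).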